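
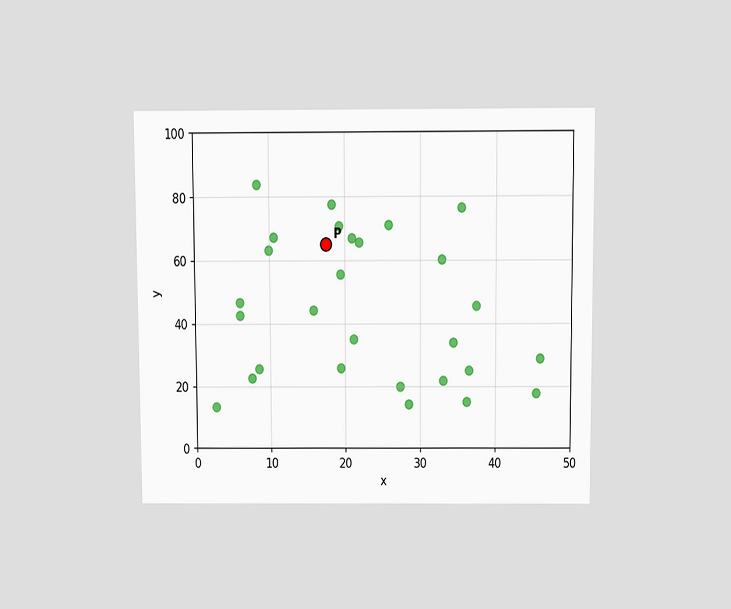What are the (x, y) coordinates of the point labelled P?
(17.5, 65)

The chart is viewed slightly from above. Following the gridlines from P to each axis, P sits at (17.5, 65).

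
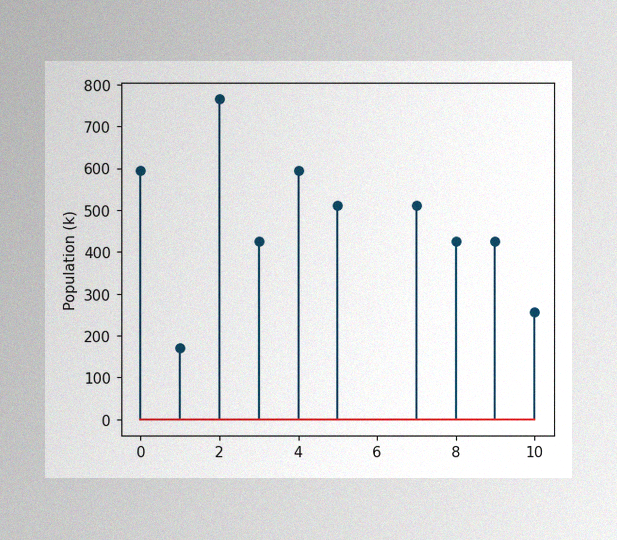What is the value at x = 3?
The image has some photo noise and uneven lighting. The stem at x=3 reaches 425k.

425k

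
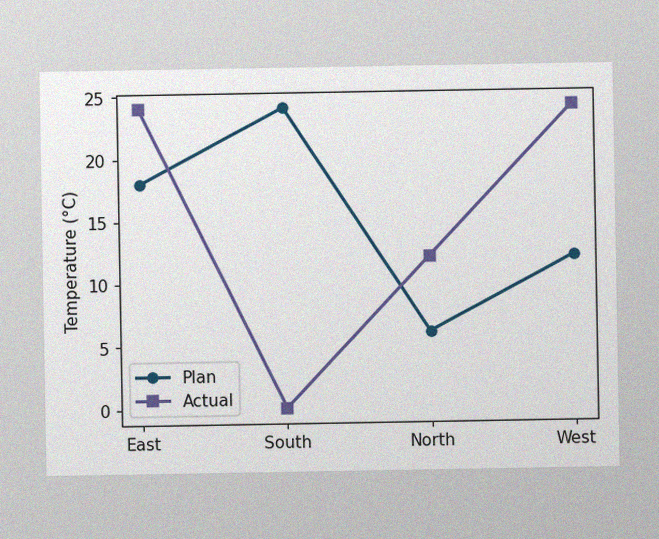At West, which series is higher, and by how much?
The image has some photo noise and uneven lighting. At West, Actual sits above the other line by 12°C.

Actual, by 12°C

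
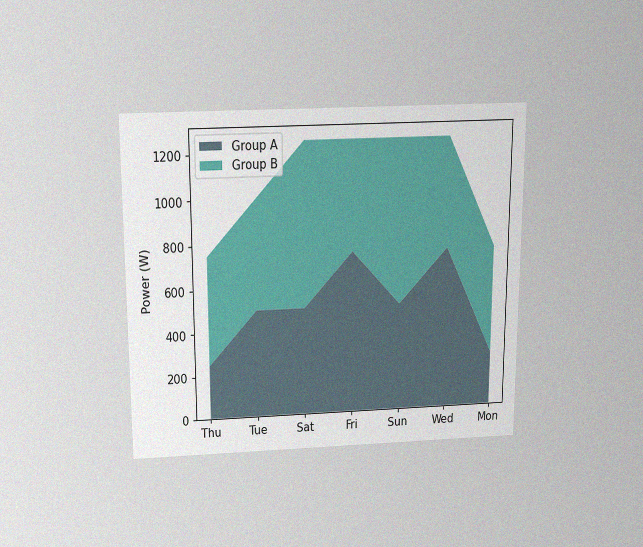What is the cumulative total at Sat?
The chart is viewed slightly from above, with some photo noise. The stacked total at Sat reaches 1250W.

1250W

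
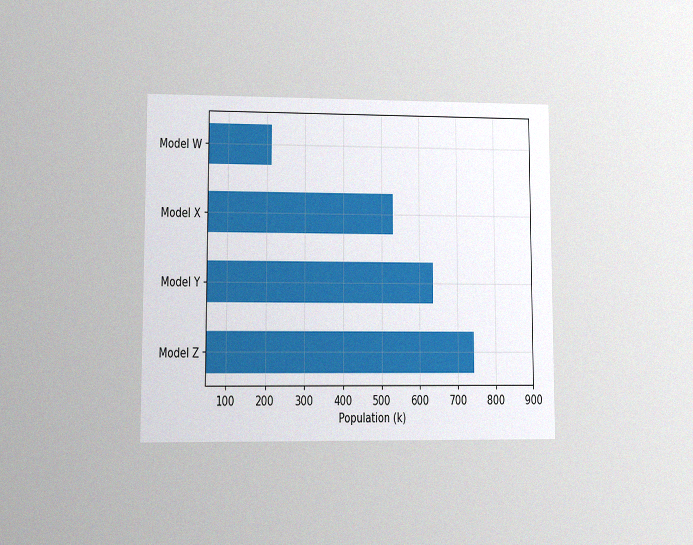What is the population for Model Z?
742k

The chart is viewed at a slight angle, with some photo noise. Reading along the chart's x-axis, the Model Z bar reaches 742k.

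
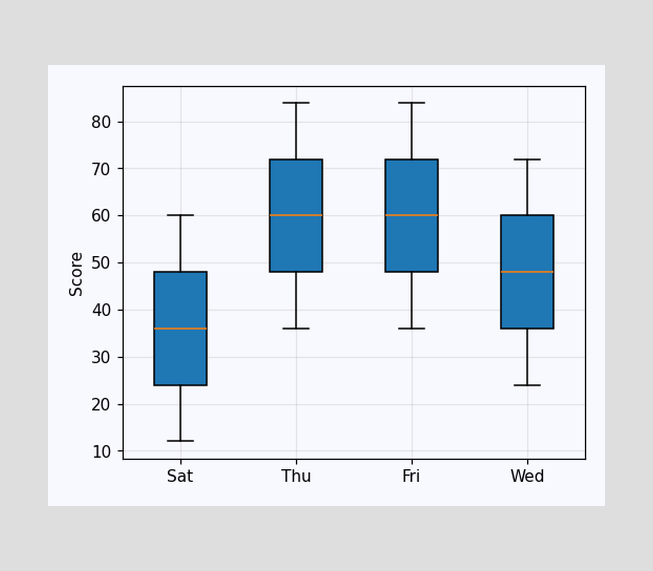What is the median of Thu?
60

The median line in the Thu box sits at 60.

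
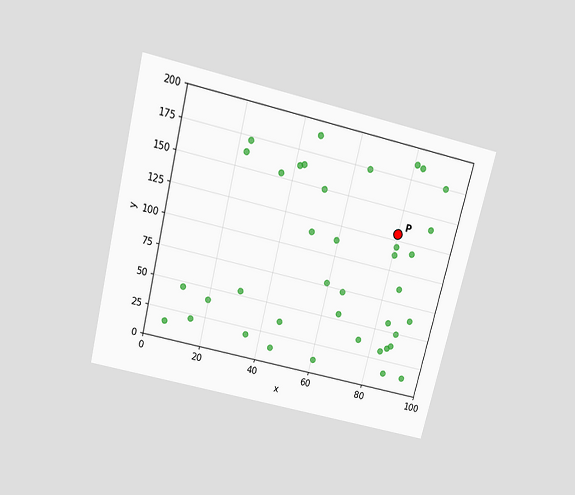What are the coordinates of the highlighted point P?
(80, 130)

The chart is tilted about 14° clockwise and viewed slightly from above. Following the gridlines from P to each axis, P sits at (80, 130).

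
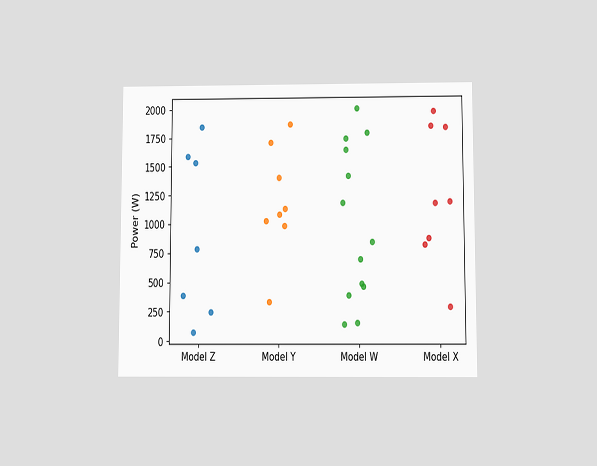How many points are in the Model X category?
8

The chart is viewed slightly from below. Counting the markers in the Model X column gives 8.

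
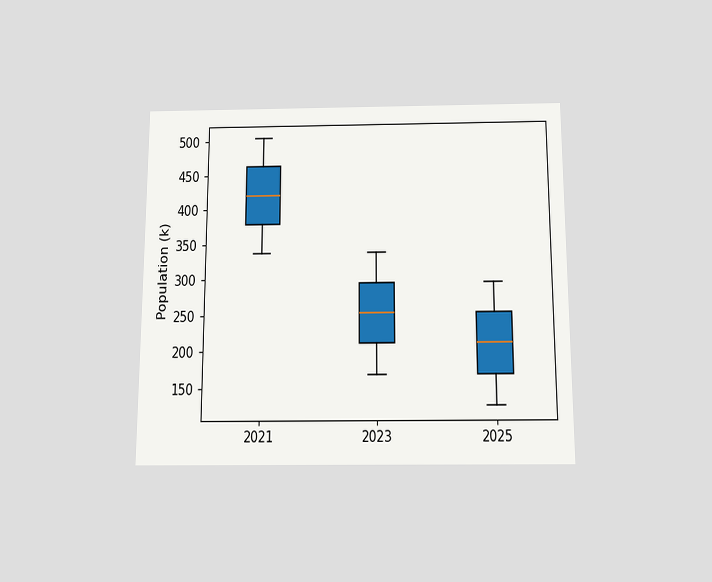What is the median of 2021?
The chart is viewed slightly from below. The median line in the 2021 box sits at 420k.

420k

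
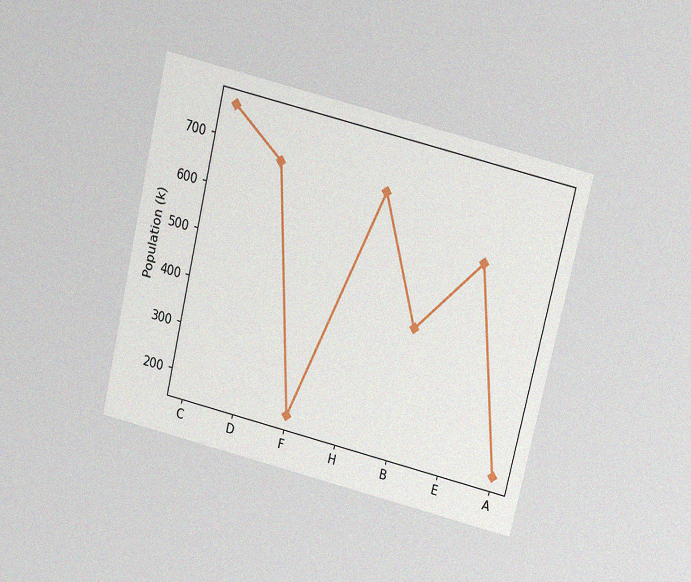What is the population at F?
The chart is tilted about 13° clockwise and viewed slightly from above, with some photo noise. At F, the line is at 170k.

170k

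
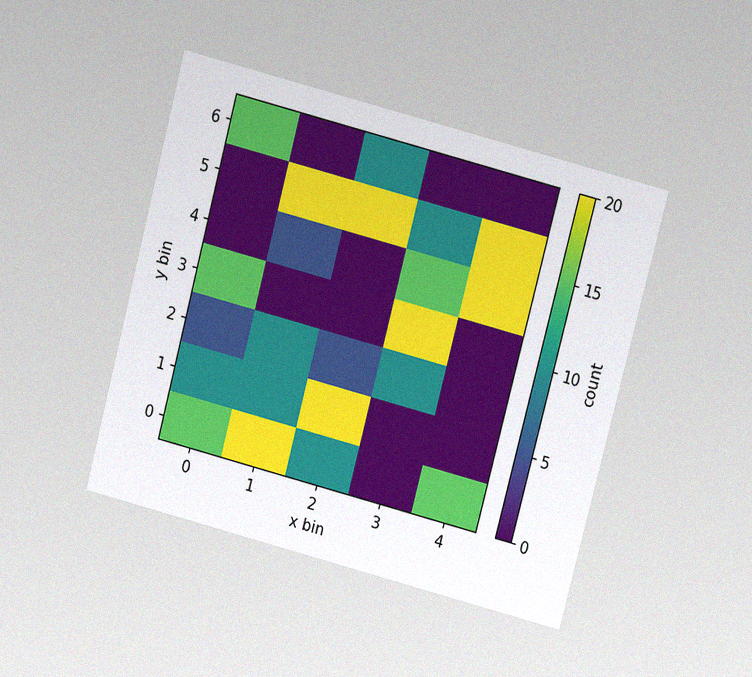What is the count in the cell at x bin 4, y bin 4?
20

The chart is tilted about 15° clockwise and viewed slightly from above, with some photo noise. Matching the cell (4, 4) against the colorbar gives 20.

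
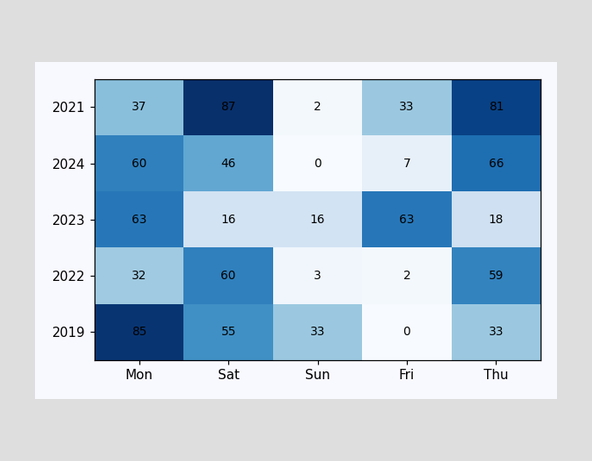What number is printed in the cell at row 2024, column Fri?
The (2024, Fri) cell reads 7.

7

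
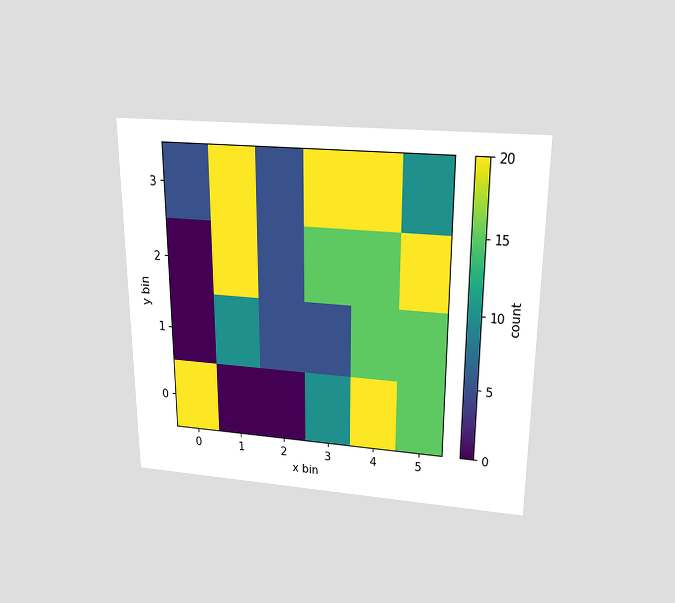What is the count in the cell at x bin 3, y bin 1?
The chart is viewed slightly from above. Matching the cell (3, 1) against the colorbar gives 5.

5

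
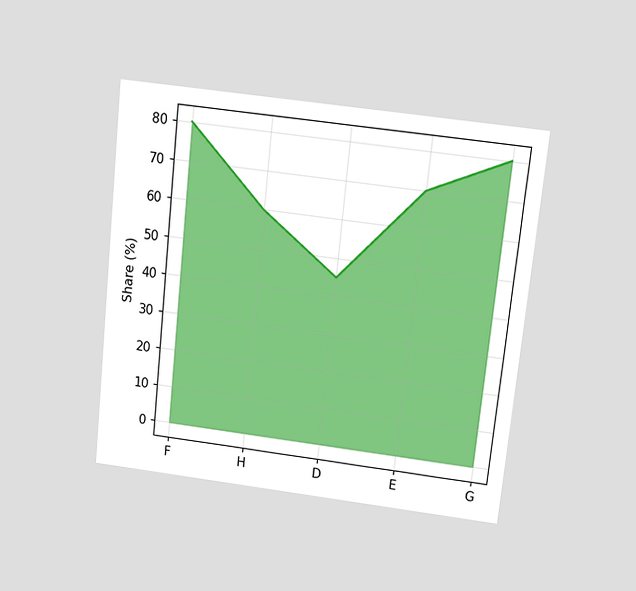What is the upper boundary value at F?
The chart is tilted about 6° clockwise and viewed slightly from above. At F the upper boundary is at 80%.

80%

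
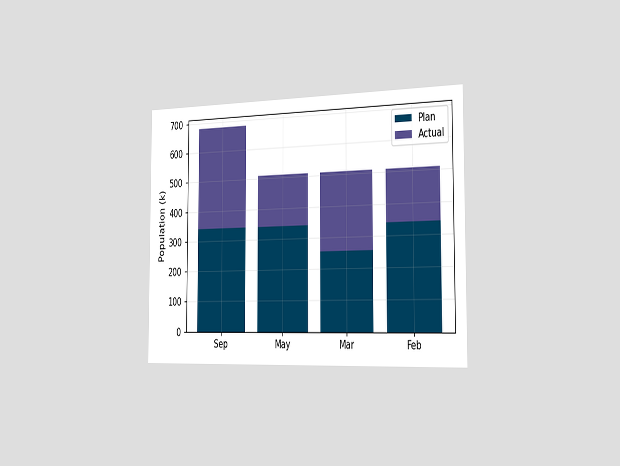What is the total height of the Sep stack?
The chart is viewed slightly from the right. The Sep stack's top reaches 680k on the y-axis.

680k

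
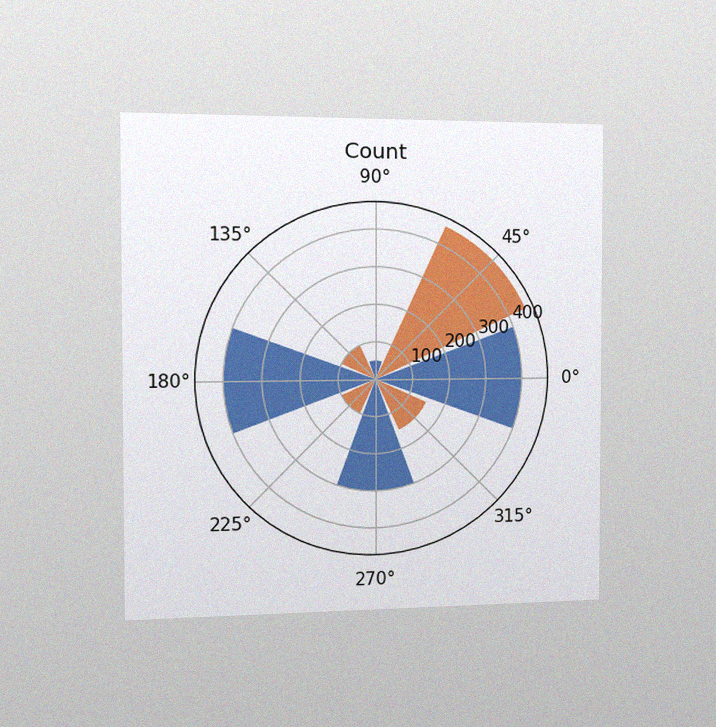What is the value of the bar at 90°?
The chart is viewed slightly from the left, with some photo noise. The bar at 90° reaches 50 on the radial axis.

50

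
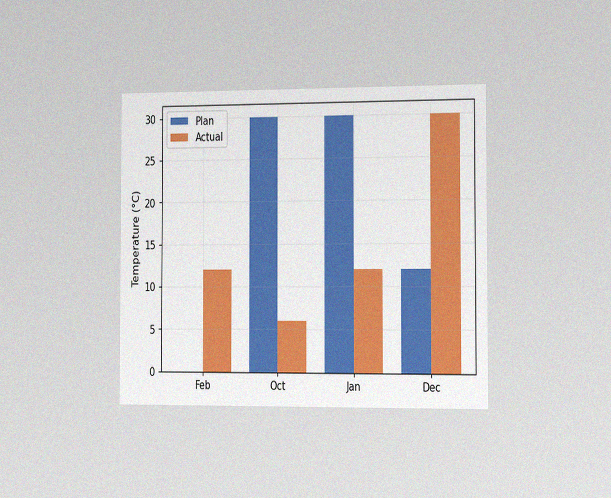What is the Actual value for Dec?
The chart is viewed slightly from the right, with some photo noise. The Actual bar at Dec reaches 30°C on the y-axis.

30°C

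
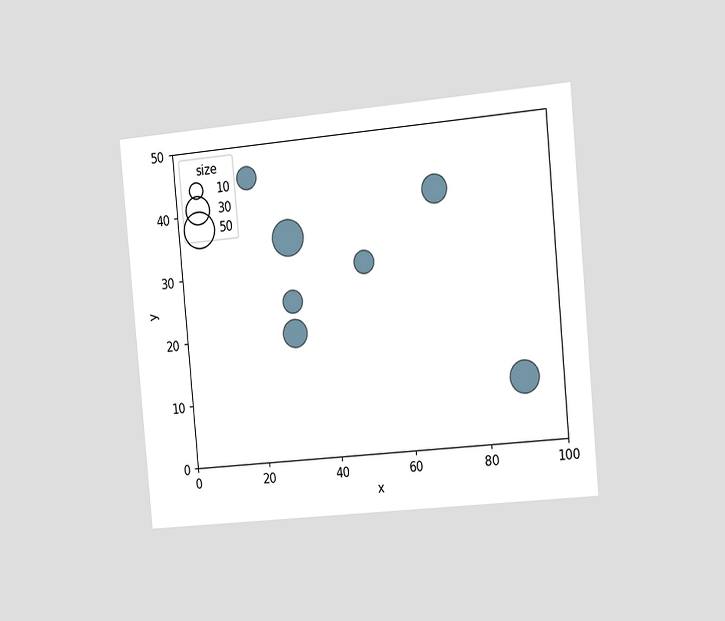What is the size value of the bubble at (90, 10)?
40

The chart is tilted about 5° counter-clockwise and viewed slightly from the right. Matching the bubble at (90, 10) against the size legend gives 40.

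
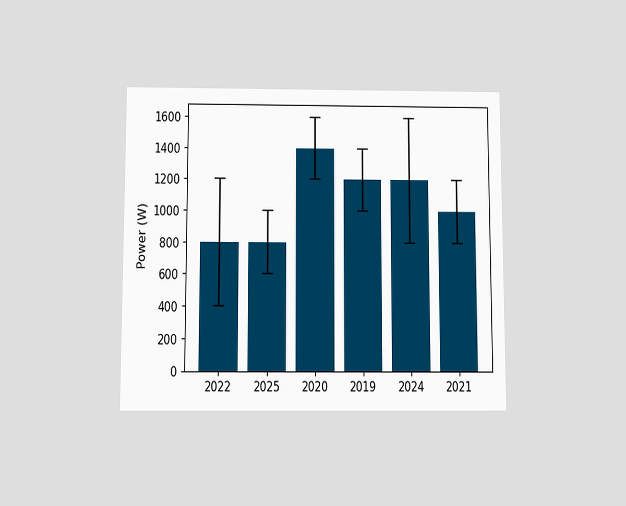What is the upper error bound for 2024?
The chart is viewed slightly from below. The 2024 bar's upper whisker reaches 1600W.

1600W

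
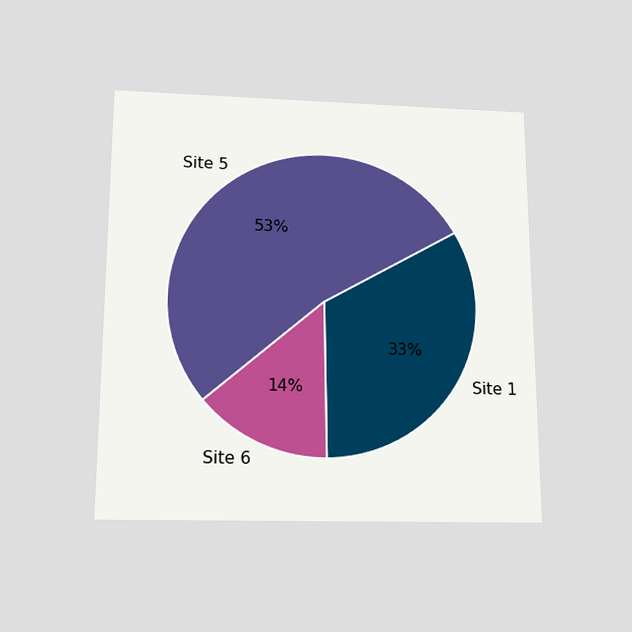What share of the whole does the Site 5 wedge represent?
The chart is viewed slightly from below. The Site 5 slice takes up 53% of the pie.

53%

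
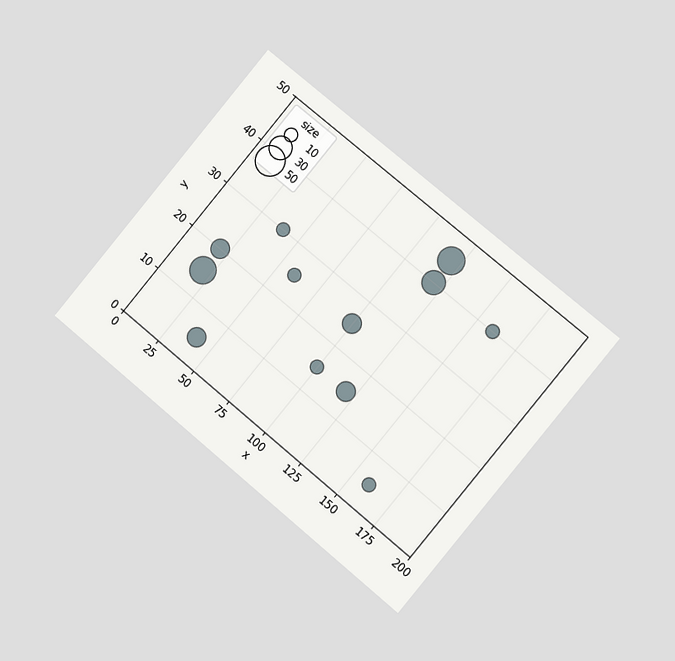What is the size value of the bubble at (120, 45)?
40

The chart is tilted about 40° clockwise and viewed slightly from the right. Matching the bubble at (120, 45) against the size legend gives 40.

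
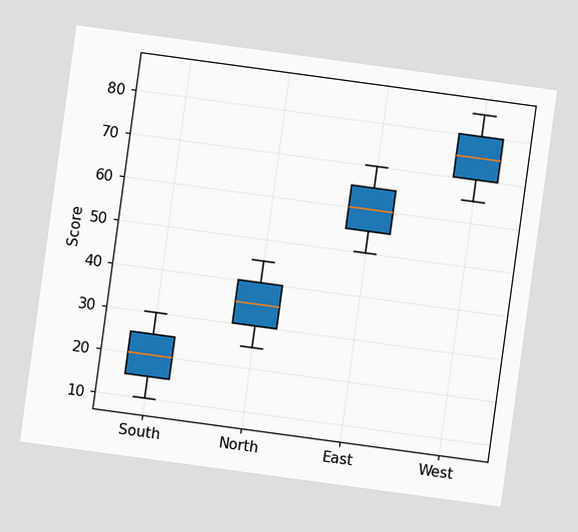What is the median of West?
75

The chart is tilted about 8° clockwise. The median line in the West box sits at 75.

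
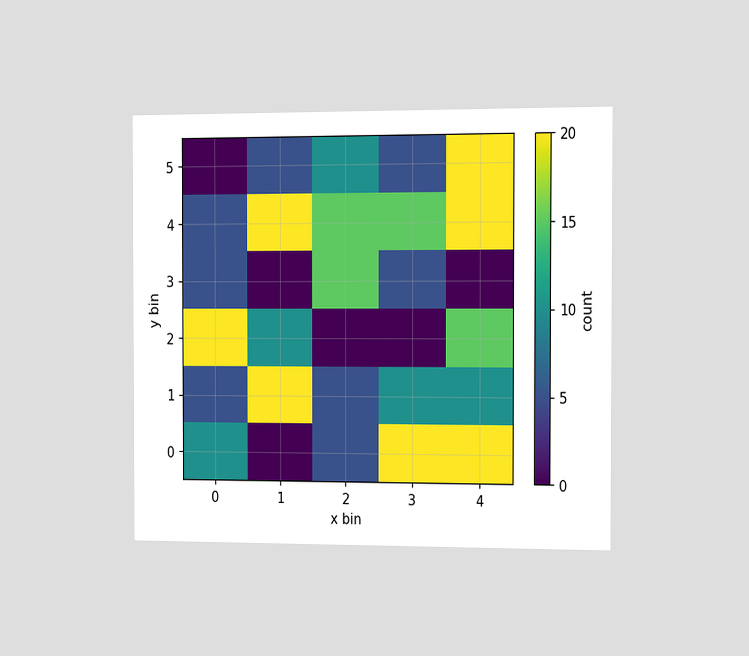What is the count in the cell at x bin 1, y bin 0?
The chart is viewed slightly from the right. Matching the cell (1, 0) against the colorbar gives 0.

0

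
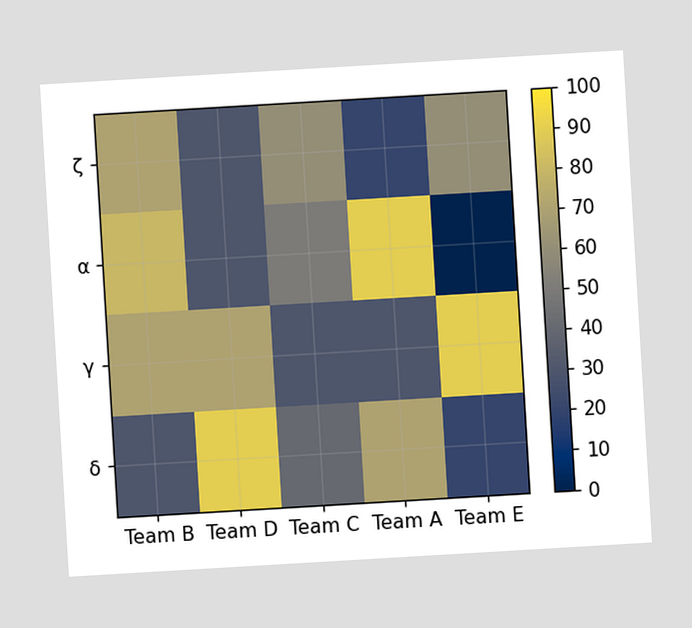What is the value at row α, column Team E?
The chart is tilted about 3° counter-clockwise. Matching cell (α, Team E) against the colorbar gives 0.

0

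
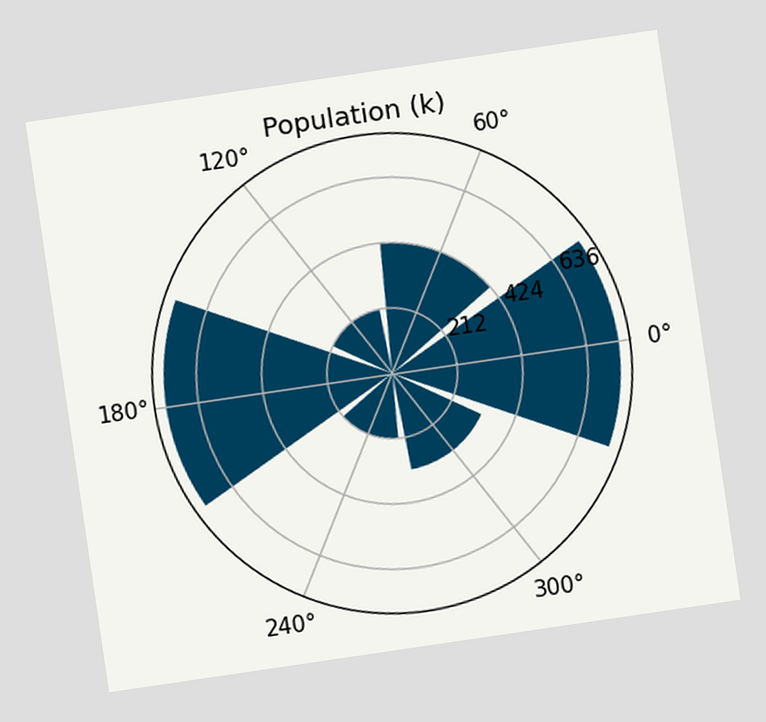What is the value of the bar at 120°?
212k

The chart is tilted about 8° counter-clockwise. The bar at 120° reaches 212k on the radial axis.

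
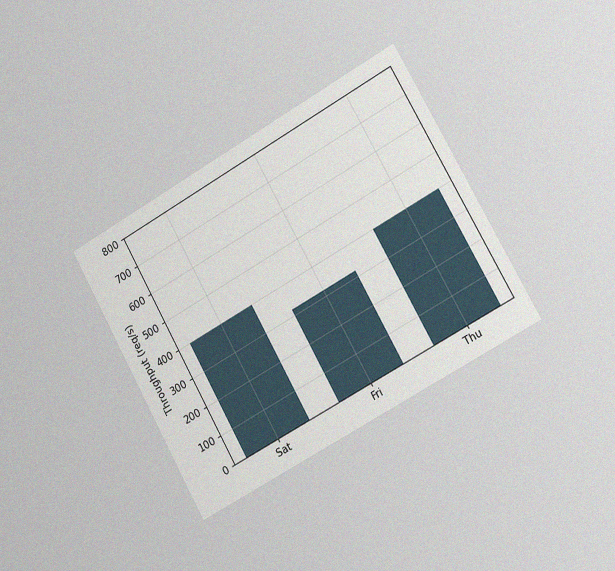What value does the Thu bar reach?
400req/s

The chart is tilted about 29° counter-clockwise and viewed slightly from the right, with some photo noise. Reading along the chart's y-axis, the Thu bar reaches 400req/s.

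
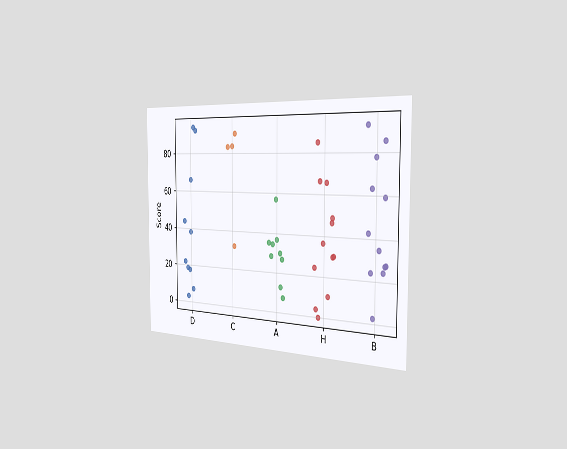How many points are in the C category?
The chart is viewed slightly from the right. Counting the markers in the C column gives 4.

4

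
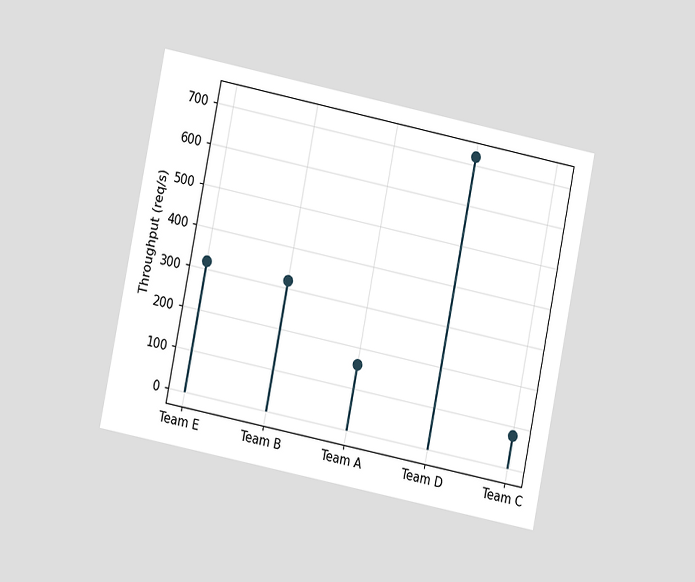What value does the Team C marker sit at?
The chart is tilted about 11° clockwise and viewed at a slight angle. The Team C marker sits at 80req/s.

80req/s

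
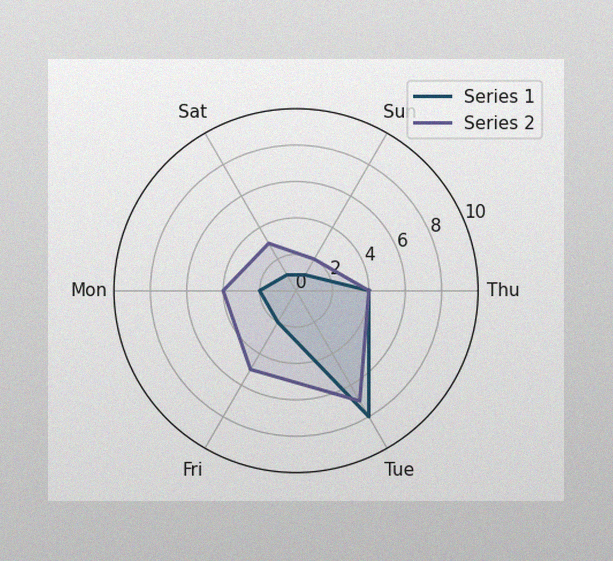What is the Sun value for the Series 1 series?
1

The image has some photo noise and uneven lighting. On the Sun axis, Series 1 reaches 1.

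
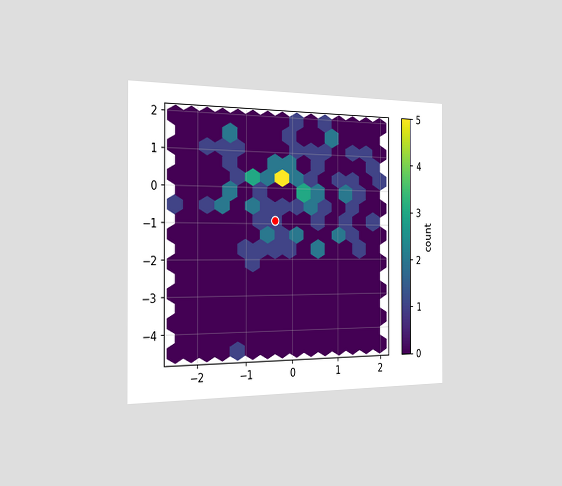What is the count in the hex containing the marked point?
1

The chart is viewed slightly from the left. The marked hex reads 1 on the colorbar.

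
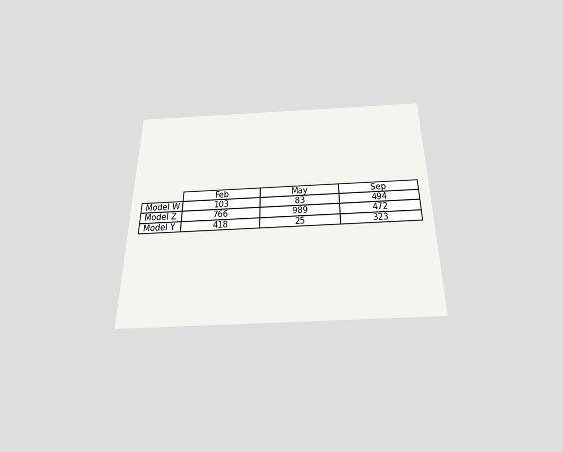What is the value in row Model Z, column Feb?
766

The chart is viewed slightly from below. The (Model Z, Feb) cell reads 766.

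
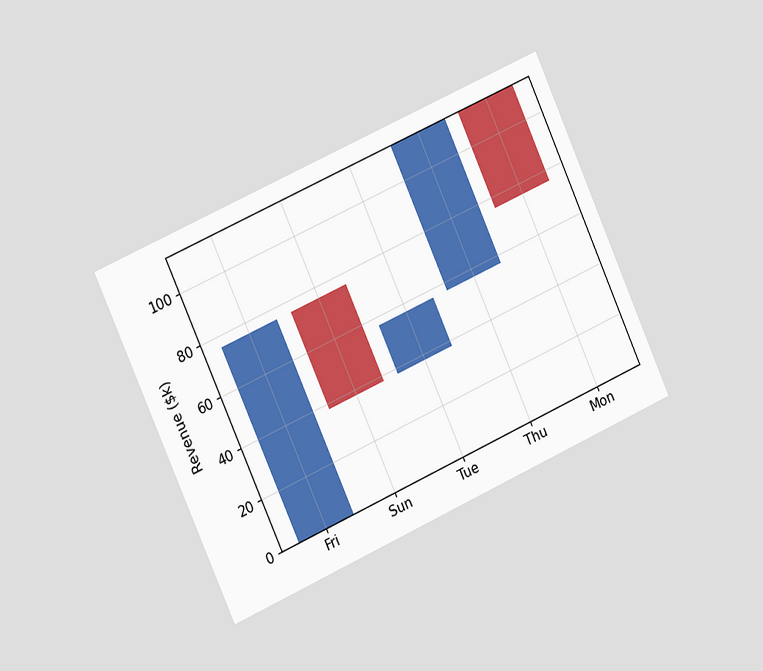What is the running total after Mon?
The chart is tilted about 24° counter-clockwise and viewed slightly from the left. After Mon the running total reaches $76k.

$76k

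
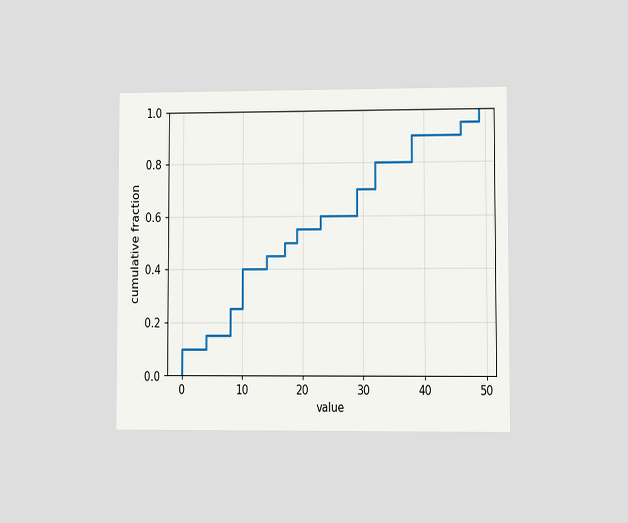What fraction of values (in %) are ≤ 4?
The chart is viewed at a slight angle. At x=4 the ECDF step is at 15%.

15%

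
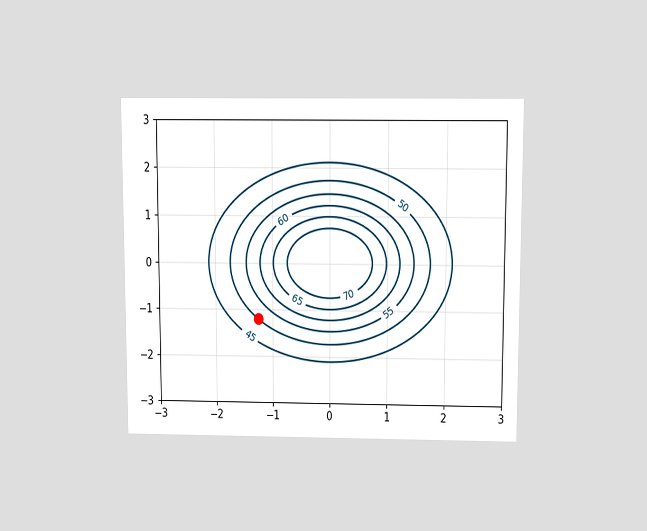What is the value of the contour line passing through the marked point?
The chart is viewed slightly from above. The marked point sits on the contour labelled 50.

50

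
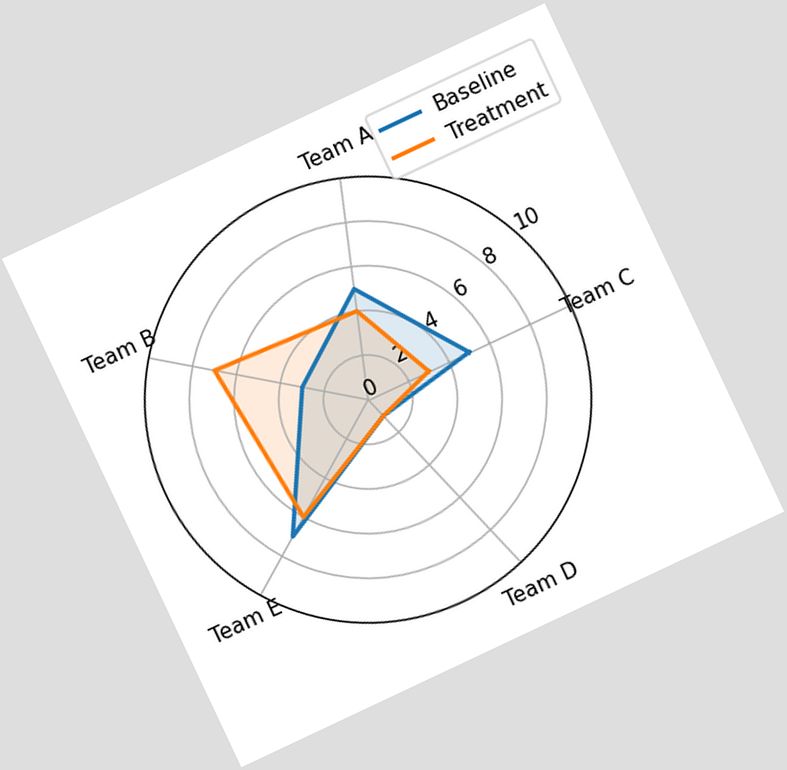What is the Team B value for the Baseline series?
The chart is tilted about 25° counter-clockwise. On the Team B axis, Baseline reaches 3.

3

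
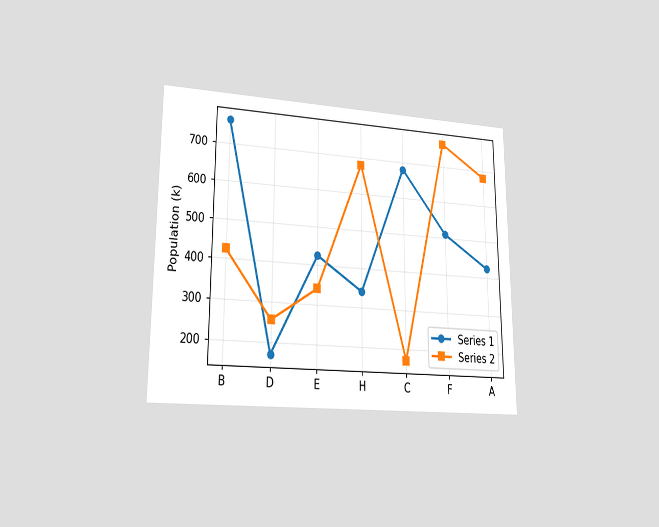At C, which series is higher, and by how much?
The chart is viewed at a slight angle. At C, Series 1 sits above the other line by 510k.

Series 1, by 510k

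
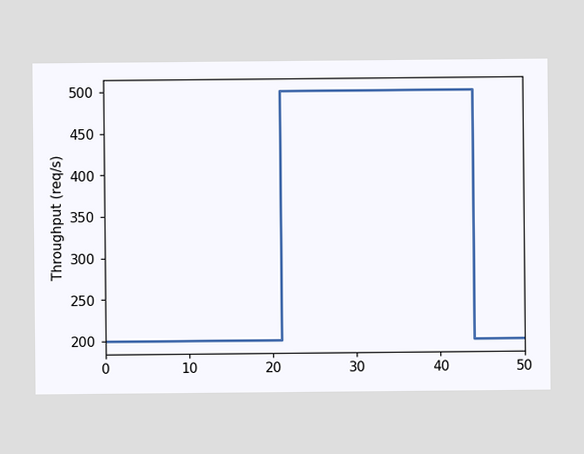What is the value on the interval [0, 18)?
200req/s

On [0, 18) the step sits at 200req/s.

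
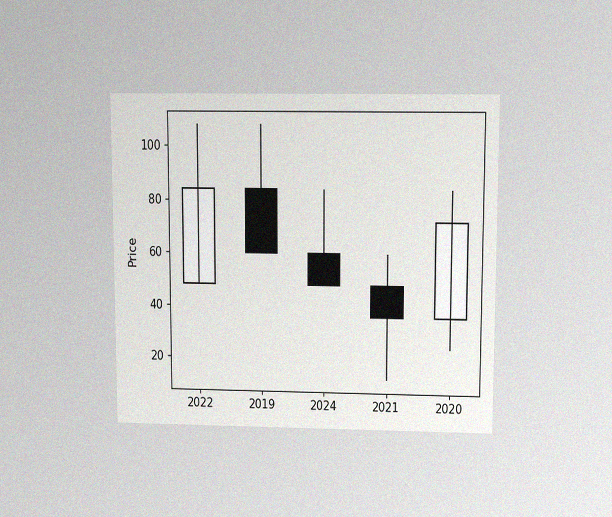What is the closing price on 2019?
60

The chart is viewed slightly from above, with some photo noise. The 2019 candle closes at 60.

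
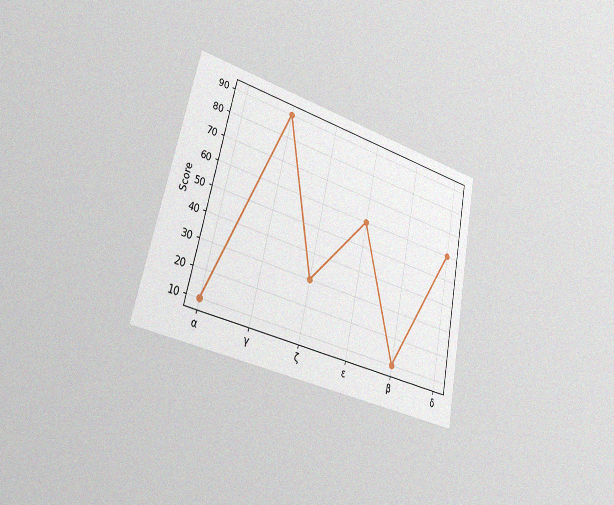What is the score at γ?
The chart is tilted about 12° clockwise and viewed slightly from the left, with some photo noise. At γ, the line is at 90.

90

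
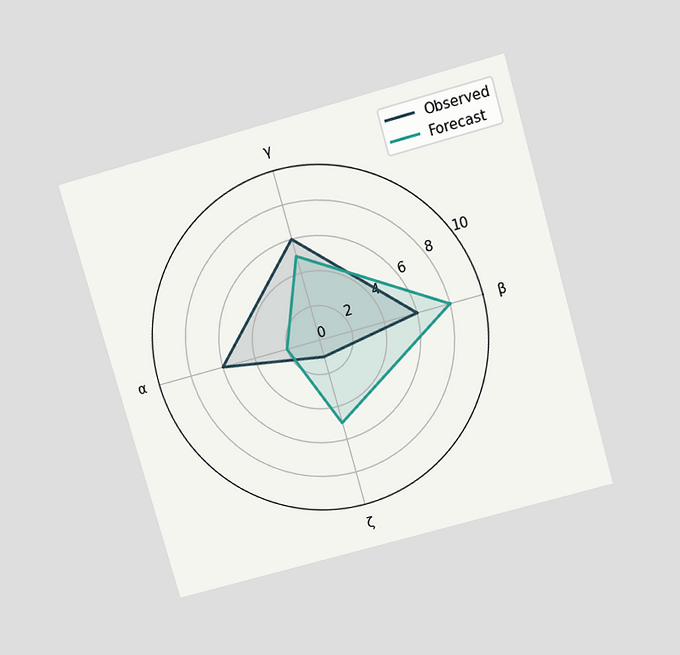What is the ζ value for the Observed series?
The chart is tilted about 16° counter-clockwise and viewed slightly from above. On the ζ axis, Observed reaches 1.

1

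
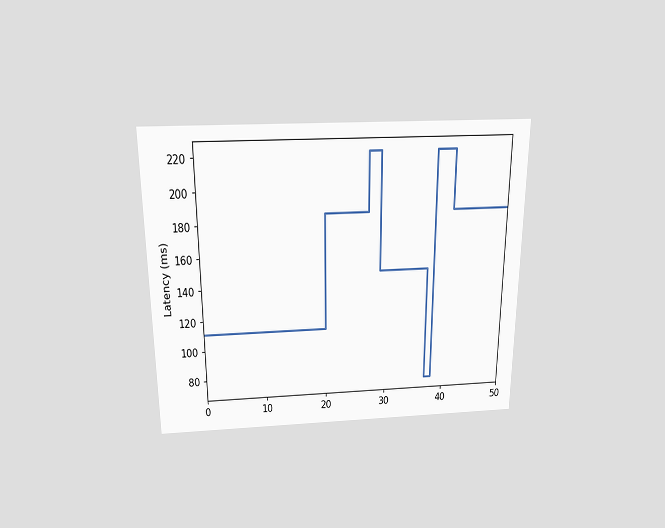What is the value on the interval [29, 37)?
The chart is viewed slightly from above. On [29, 37) the step sits at 148ms.

148ms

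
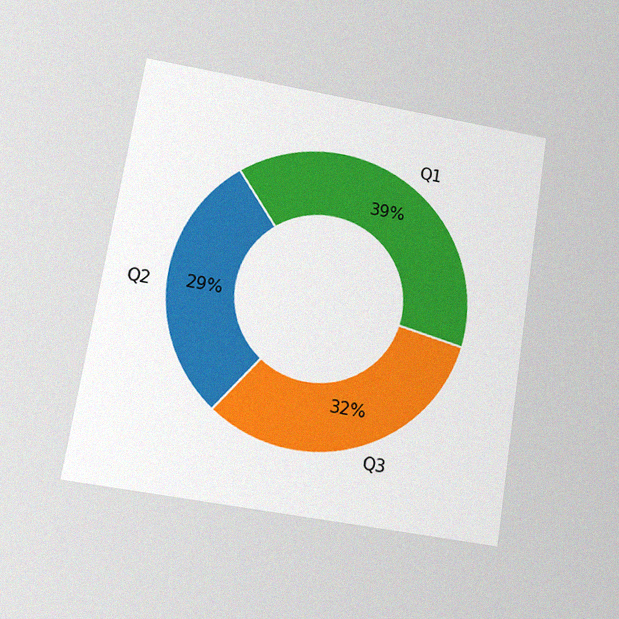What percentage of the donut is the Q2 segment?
The chart is tilted about 9° clockwise and viewed at a slight angle, with some photo noise. The Q2 segment takes up 29% of the ring.

29%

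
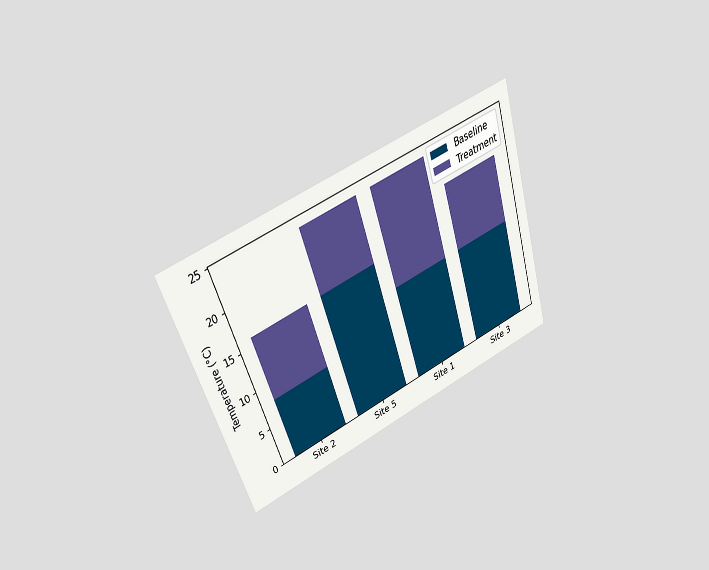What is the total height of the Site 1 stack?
24°C

The chart is tilted about 18° counter-clockwise and viewed at a slight angle. The Site 1 stack's top reaches 24°C on the y-axis.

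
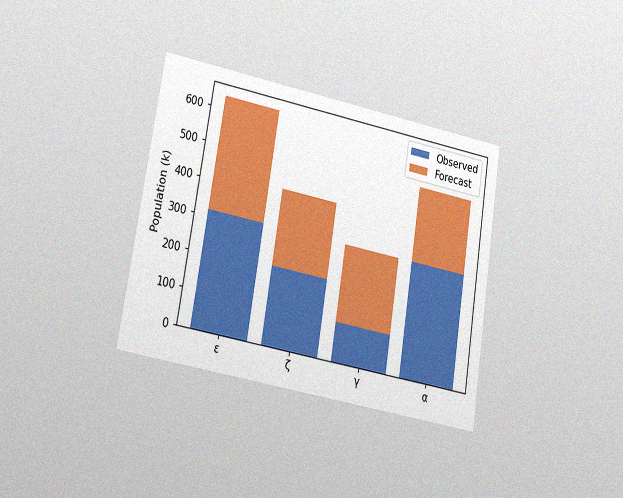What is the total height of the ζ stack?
The chart is tilted about 9° clockwise and viewed at a slight angle, with some photo noise. The ζ stack's top reaches 424k on the y-axis.

424k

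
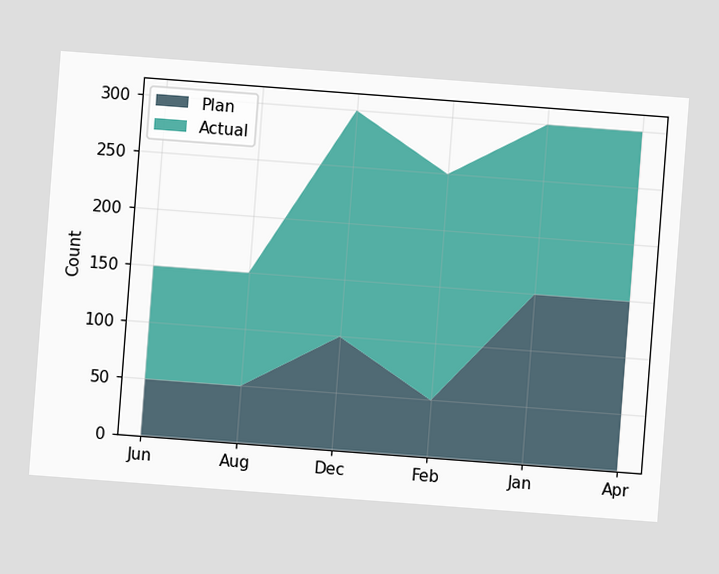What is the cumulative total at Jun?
The chart is tilted about 4° clockwise. The stacked total at Jun reaches 150.

150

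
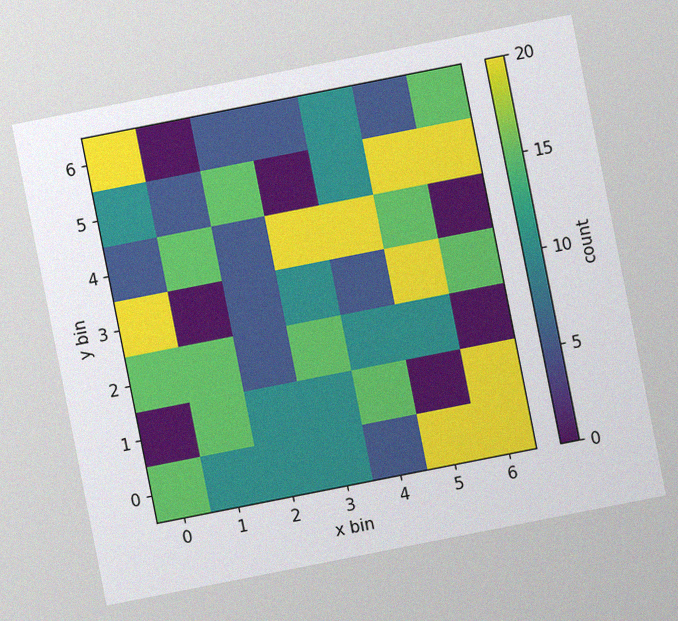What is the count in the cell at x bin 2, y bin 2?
5

The chart is tilted about 11° counter-clockwise, with some photo noise. Matching the cell (2, 2) against the colorbar gives 5.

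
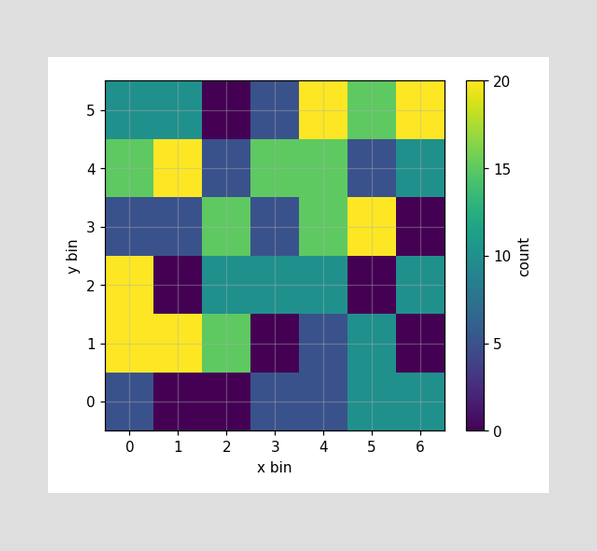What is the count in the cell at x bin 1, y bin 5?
10

Matching the cell (1, 5) against the colorbar gives 10.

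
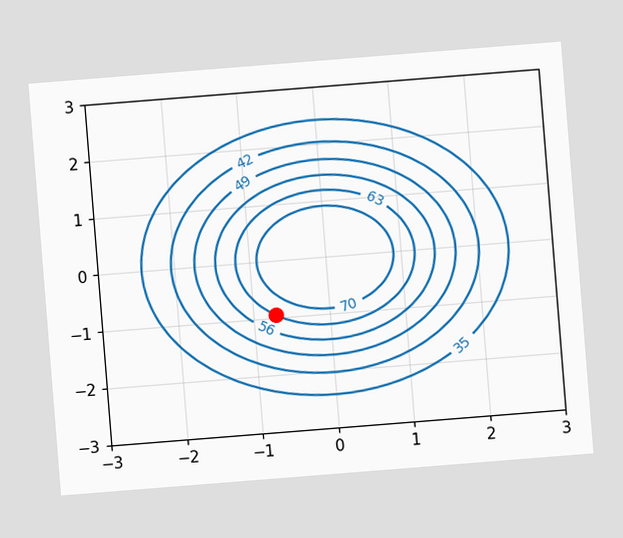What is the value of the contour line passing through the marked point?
The chart is tilted about 5° counter-clockwise. The marked point sits on the contour labelled 63.

63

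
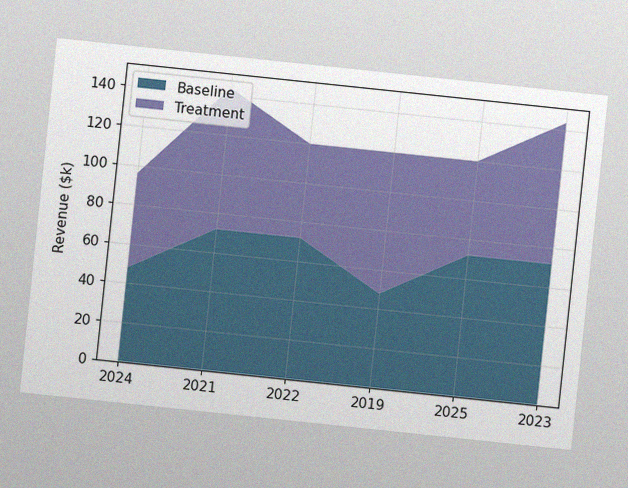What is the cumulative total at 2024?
$96k

The chart is tilted about 6° clockwise, with some photo noise. The stacked total at 2024 reaches $96k.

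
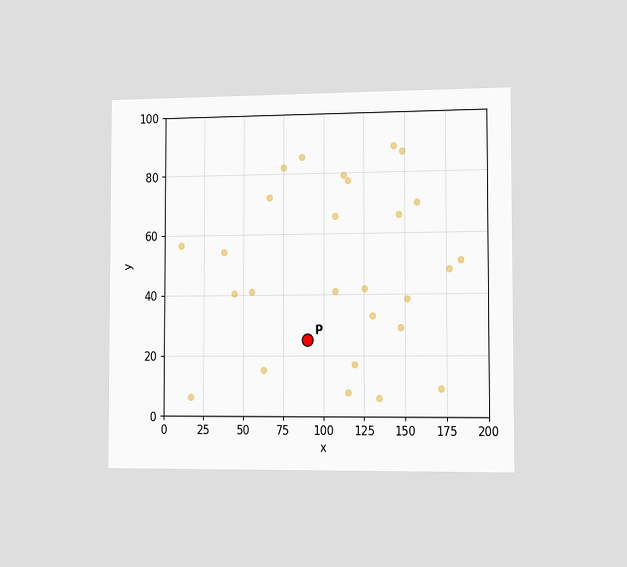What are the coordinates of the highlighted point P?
The chart is viewed slightly from the right. Following the gridlines from P to each axis, P sits at (90, 25).

(90, 25)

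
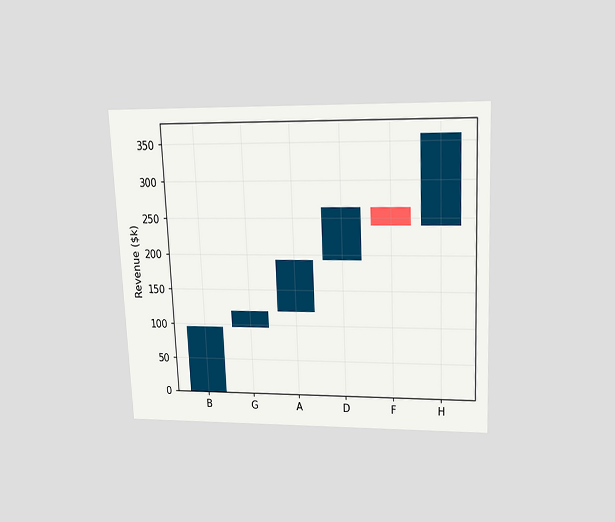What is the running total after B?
The chart is tilted about 3° counter-clockwise and viewed slightly from above. After B the running total reaches $96k.

$96k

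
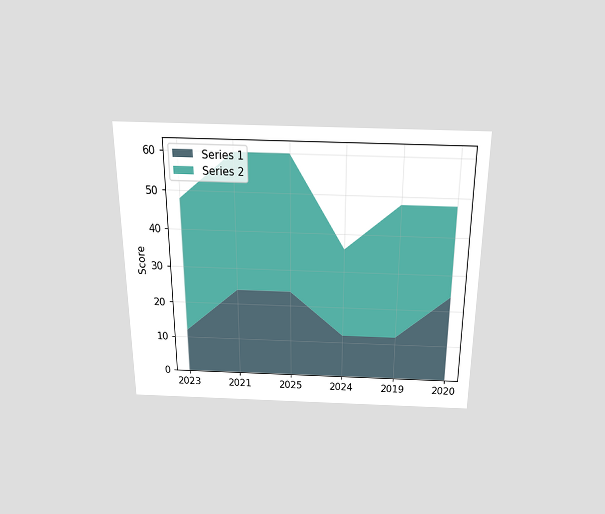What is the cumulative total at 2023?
The chart is viewed slightly from above. The stacked total at 2023 reaches 48.

48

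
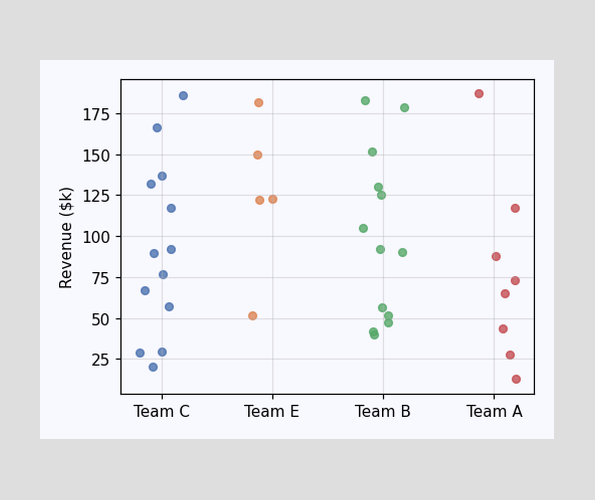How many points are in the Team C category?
Counting the markers in the Team C column gives 13.

13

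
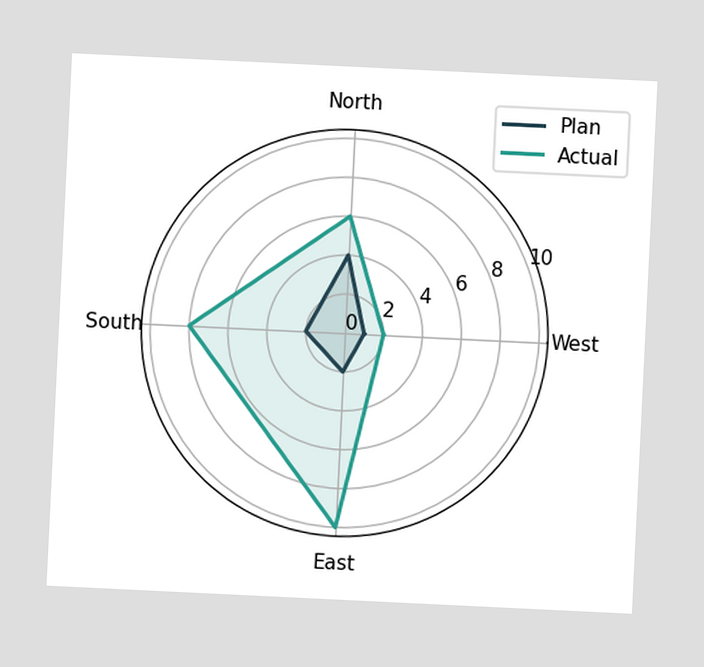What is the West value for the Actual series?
The chart is tilted about 3° clockwise. On the West axis, Actual reaches 2.

2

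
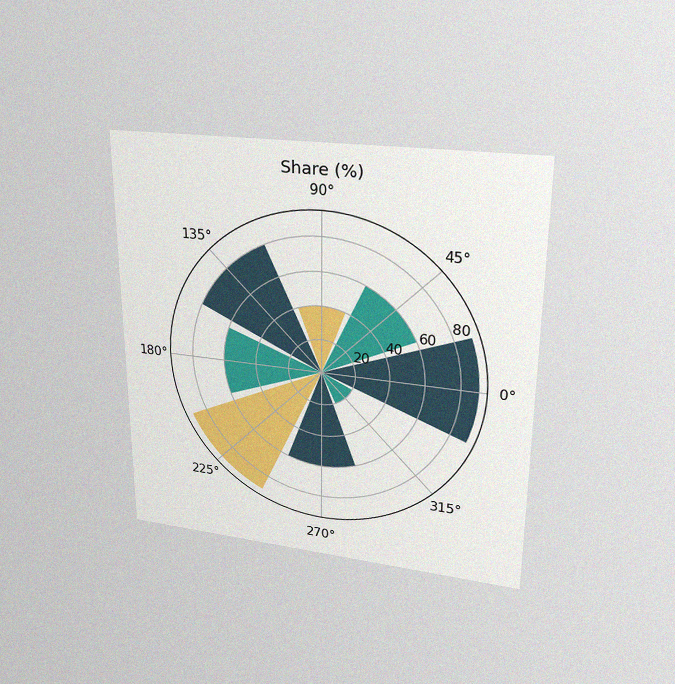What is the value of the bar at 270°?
The chart is viewed slightly from above, with some photo noise. The bar at 270° reaches 60% on the radial axis.

60%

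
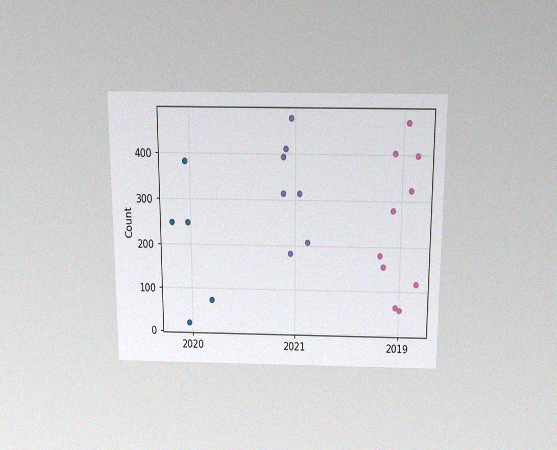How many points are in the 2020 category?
The chart is viewed slightly from above, with some photo noise. Counting the markers in the 2020 column gives 5.

5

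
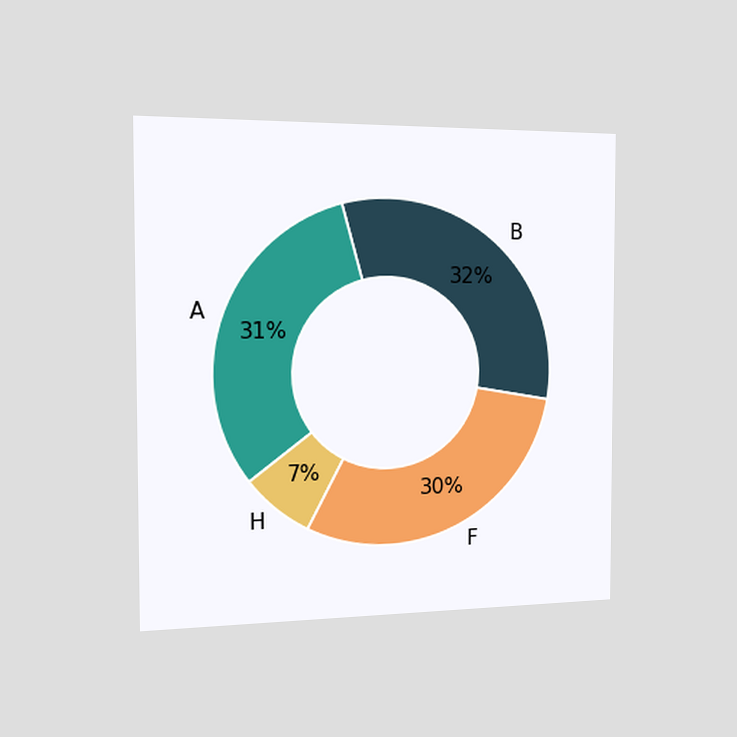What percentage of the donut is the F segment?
The chart is viewed slightly from the left. The F segment takes up 30% of the ring.

30%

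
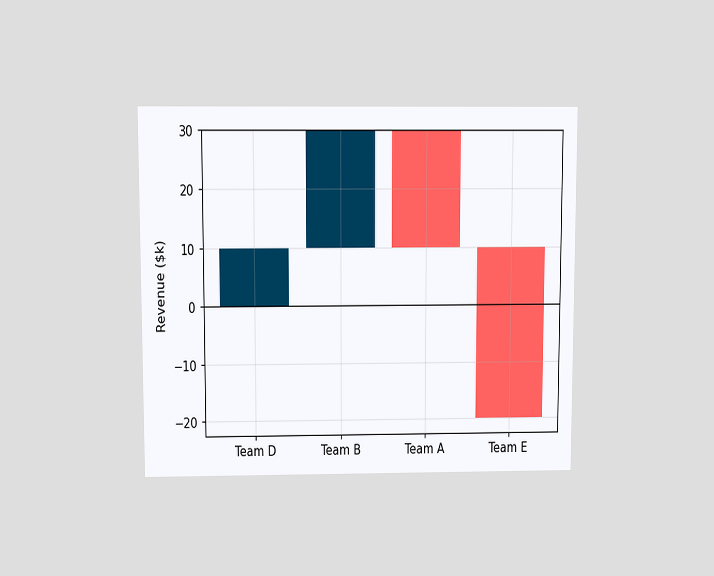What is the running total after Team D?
The chart is viewed slightly from above. After Team D the running total reaches $10k.

$10k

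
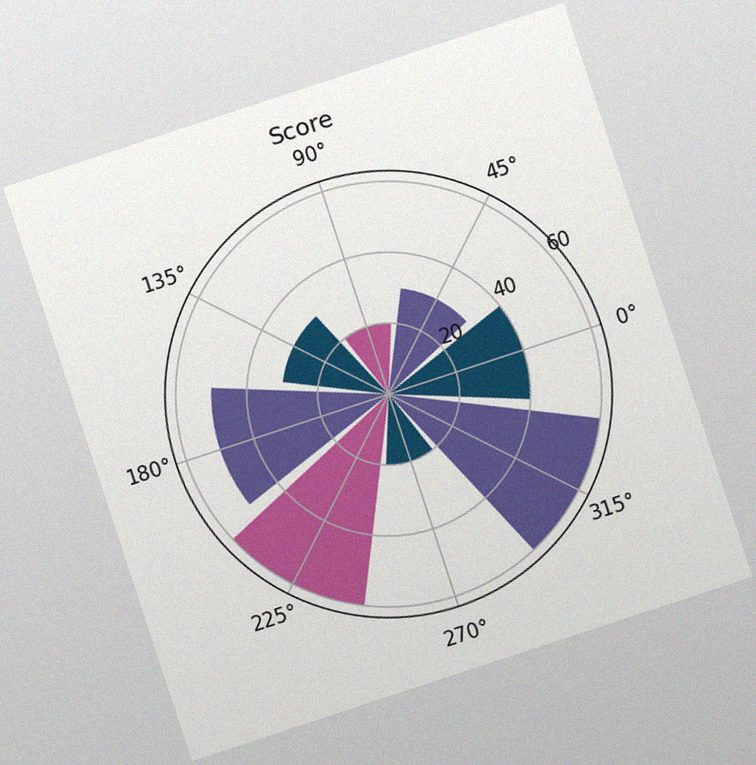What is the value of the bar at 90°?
20

The chart is tilted about 18° counter-clockwise, with some photo noise. The bar at 90° reaches 20 on the radial axis.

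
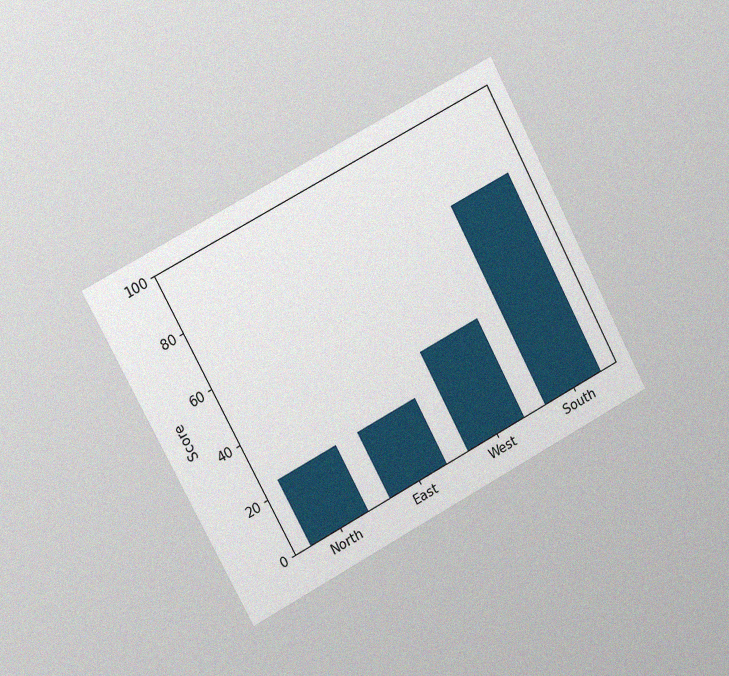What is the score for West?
36

The chart is tilted about 28° counter-clockwise and viewed slightly from the left, with some photo noise. Reading along the chart's y-axis, the West bar reaches 36.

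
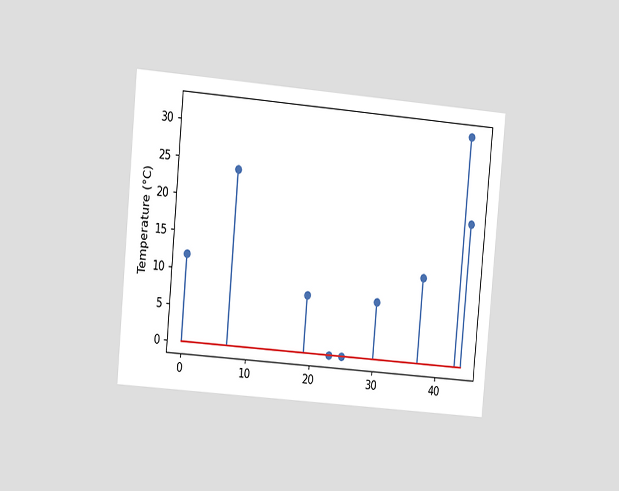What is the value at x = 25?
The chart is tilted about 5° clockwise and viewed slightly from the left. The stem at x=25 reaches 0°C.

0°C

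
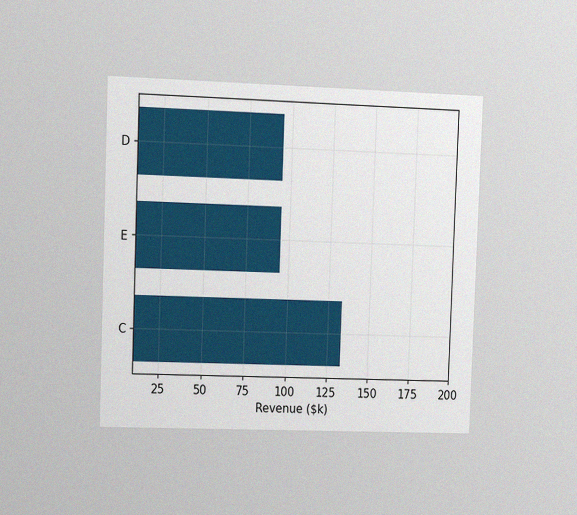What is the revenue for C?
The chart is tilted about 2° clockwise and viewed slightly from the left, with some photo noise. Reading along the chart's x-axis, the C bar reaches $133k.

$133k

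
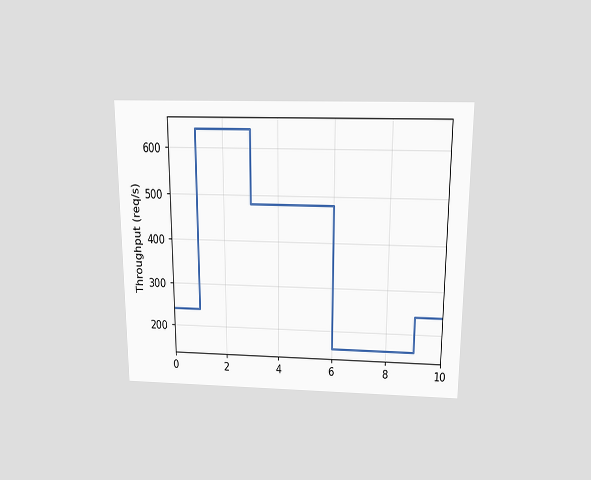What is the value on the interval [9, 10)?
240req/s

The chart is viewed slightly from above. On [9, 10) the step sits at 240req/s.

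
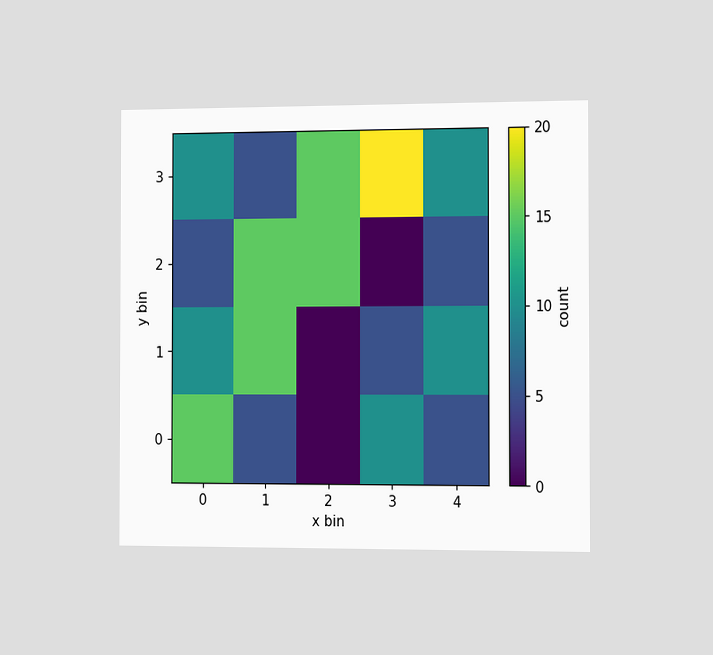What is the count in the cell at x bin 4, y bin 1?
10

The chart is viewed slightly from the right. Matching the cell (4, 1) against the colorbar gives 10.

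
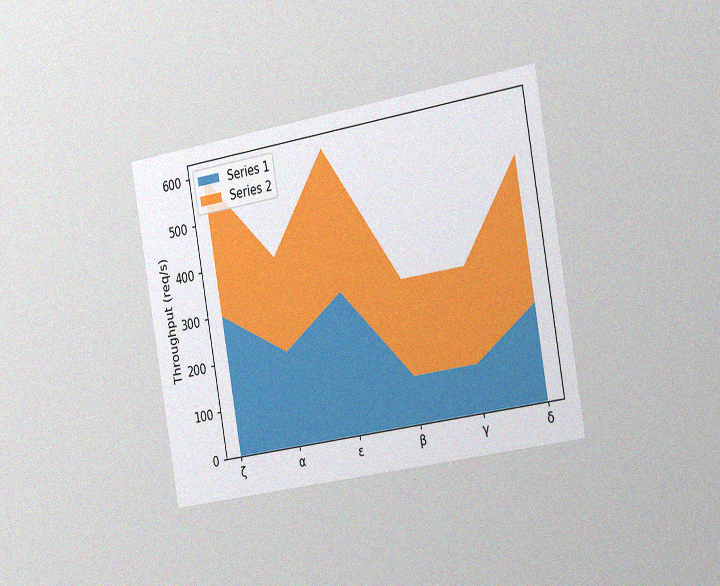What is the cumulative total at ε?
600req/s

The chart is tilted about 10° counter-clockwise and viewed slightly from the right, with some photo noise. The stacked total at ε reaches 600req/s.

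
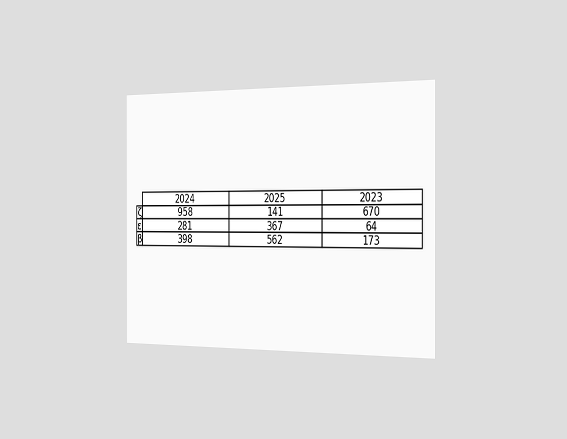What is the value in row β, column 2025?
The chart is viewed slightly from the right. The (β, 2025) cell reads 562.

562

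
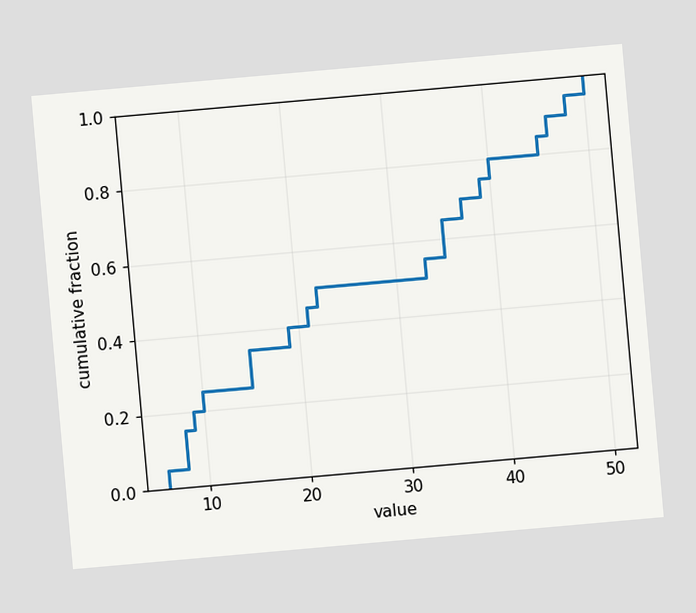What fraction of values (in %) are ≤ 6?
5%

The chart is tilted about 5° counter-clockwise. At x=6 the ECDF step is at 5%.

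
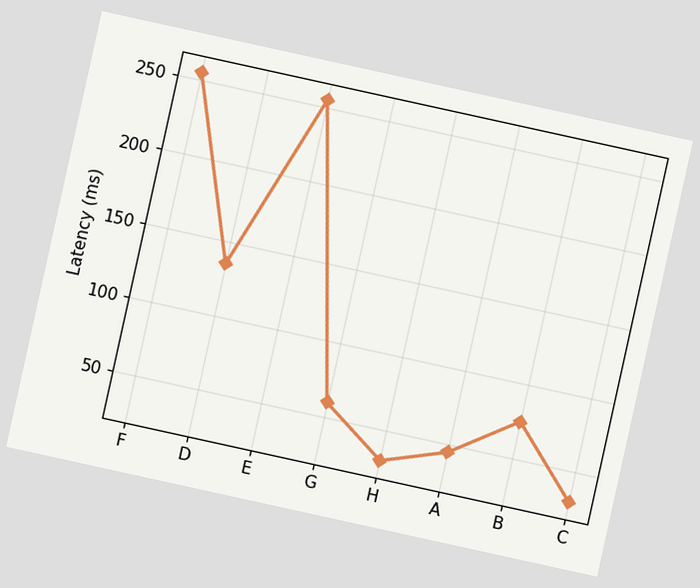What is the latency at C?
30ms

The chart is tilted about 12° clockwise. At C, the line is at 30ms.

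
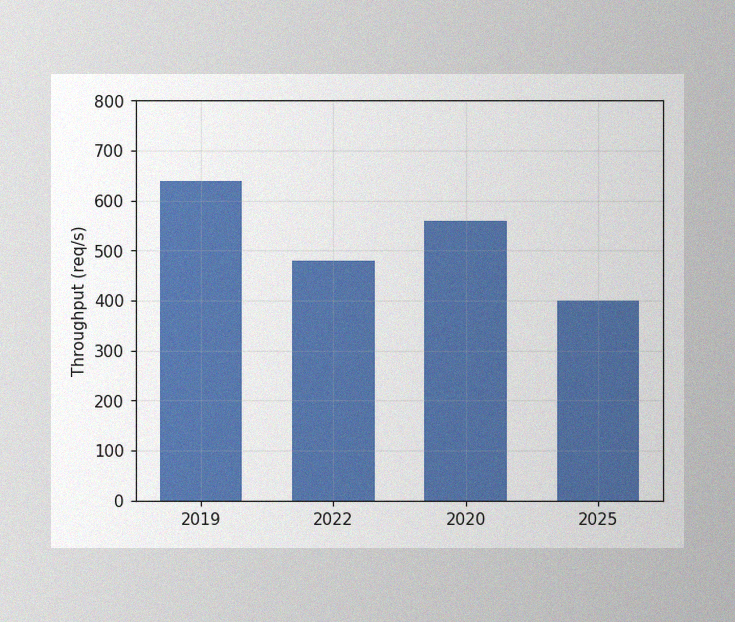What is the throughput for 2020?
The image has some photo noise and uneven lighting. Reading along the chart's y-axis, the 2020 bar reaches 560req/s.

560req/s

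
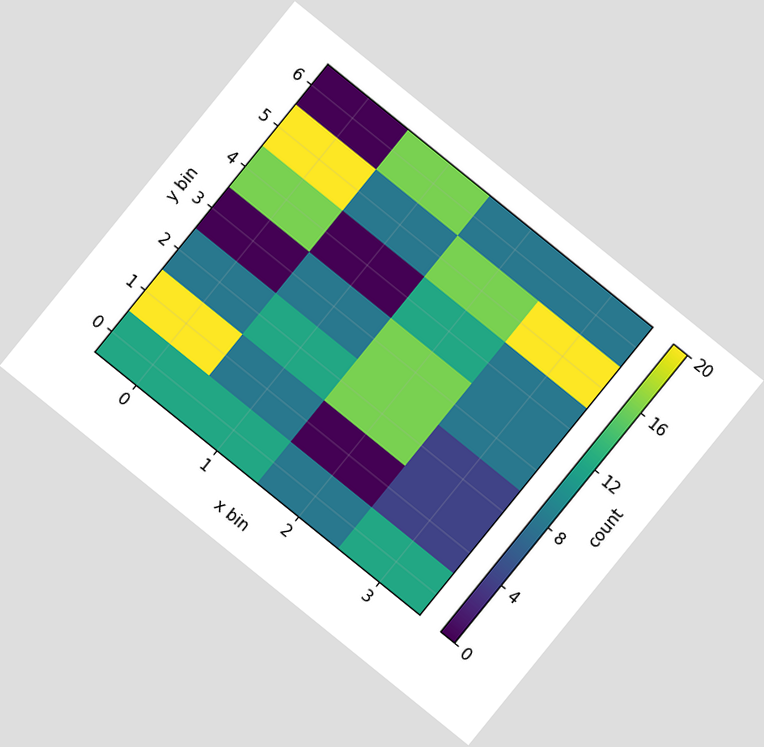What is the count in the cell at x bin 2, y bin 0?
8

The chart is tilted about 39° clockwise. Matching the cell (2, 0) against the colorbar gives 8.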